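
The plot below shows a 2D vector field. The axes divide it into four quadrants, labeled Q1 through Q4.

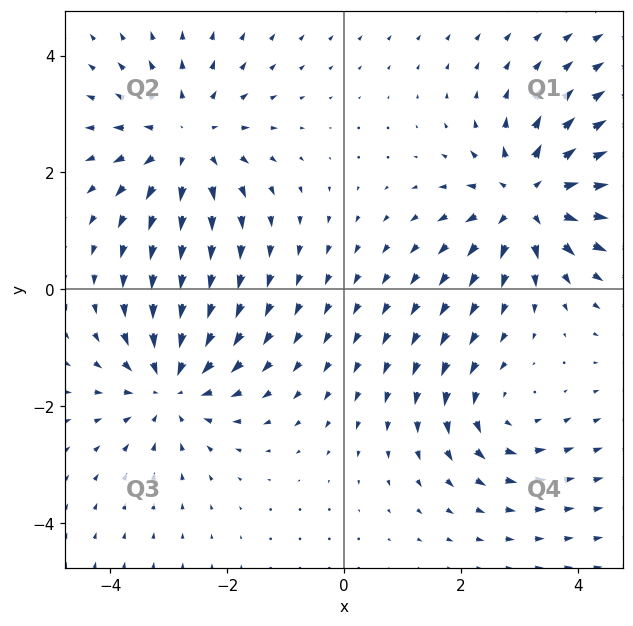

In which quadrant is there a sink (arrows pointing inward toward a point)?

Q3

The sink sits at approximately (-3.0, -1.6), which lies in quadrant Q3. The divergence there is about -4, negative as expected for a sink.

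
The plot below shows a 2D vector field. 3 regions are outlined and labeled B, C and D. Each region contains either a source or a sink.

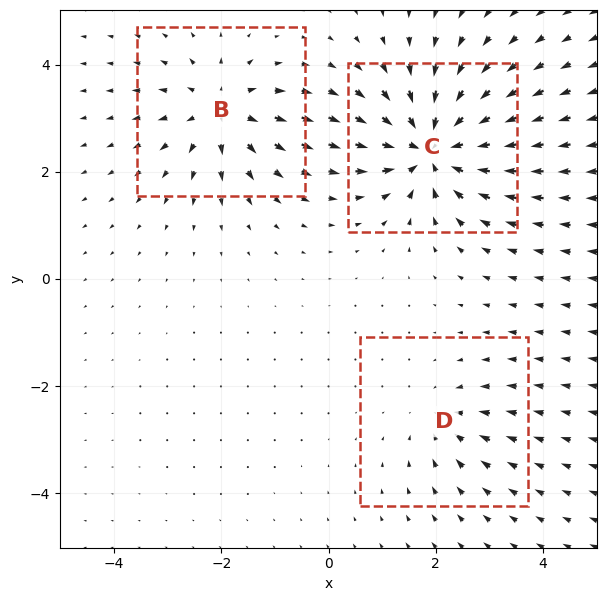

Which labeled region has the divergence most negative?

C

Divergence at each region's feature centre — B: about +4, C: about -6, D: about -2. Region C is most negative.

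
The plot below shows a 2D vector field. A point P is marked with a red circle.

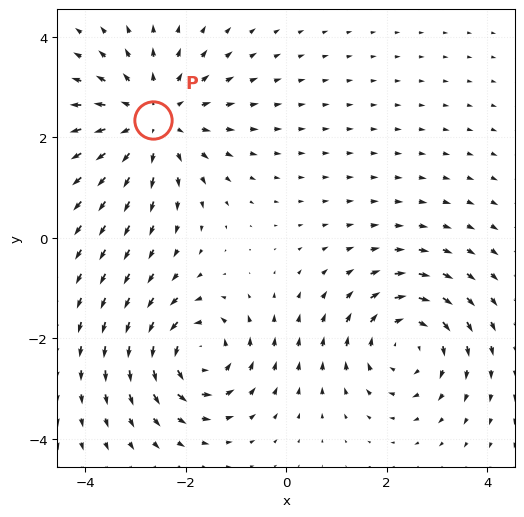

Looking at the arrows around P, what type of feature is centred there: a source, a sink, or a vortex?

At P (-2.6, 2.3) the arrows spread outward. Divergence about +4, curl ≈0 — positive divergence with near-zero curl is a source.

source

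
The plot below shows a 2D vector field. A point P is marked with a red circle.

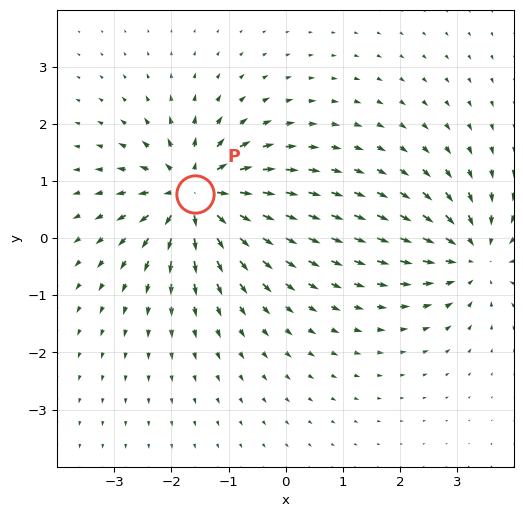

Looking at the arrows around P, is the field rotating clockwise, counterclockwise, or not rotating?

Near P at (-1.6, 0.8) the arrows show no circulation. The curl there is ≈0.

not rotating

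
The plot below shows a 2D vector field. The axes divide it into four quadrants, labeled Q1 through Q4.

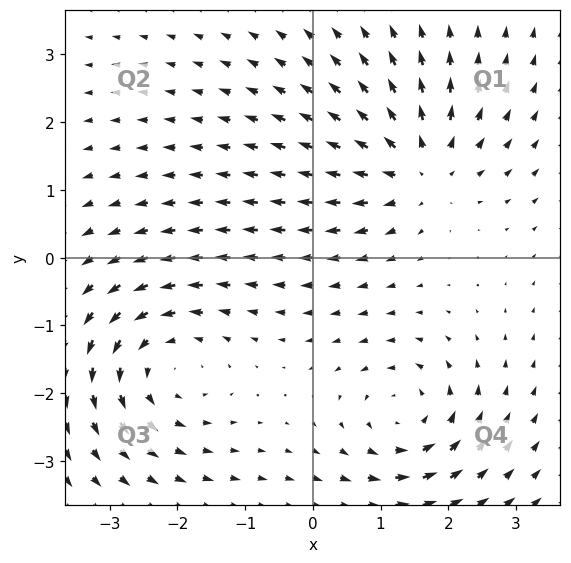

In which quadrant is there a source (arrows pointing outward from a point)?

Q1

The source sits at approximately (1.6, 1.3), which lies in quadrant Q1. The divergence there is about +5, positive as expected for a source.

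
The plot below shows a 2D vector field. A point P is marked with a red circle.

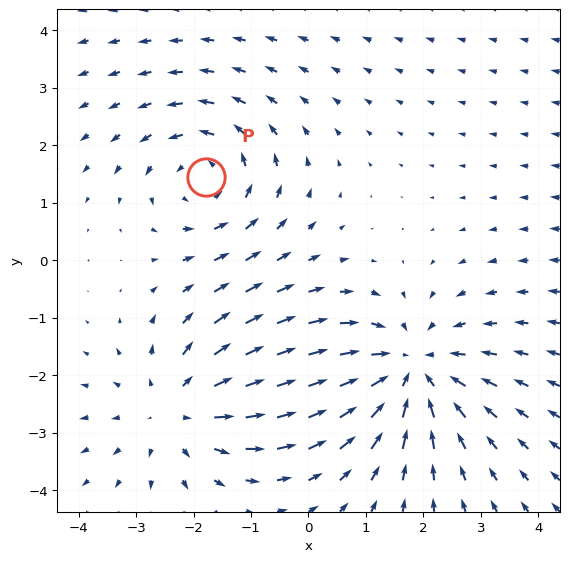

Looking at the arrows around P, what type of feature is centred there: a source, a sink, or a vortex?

At P (-1.8, 1.5) the arrows circulate counterclockwise. Divergence ≈0, curl about +3 — near-zero divergence with nonzero curl is a vortex.

vortex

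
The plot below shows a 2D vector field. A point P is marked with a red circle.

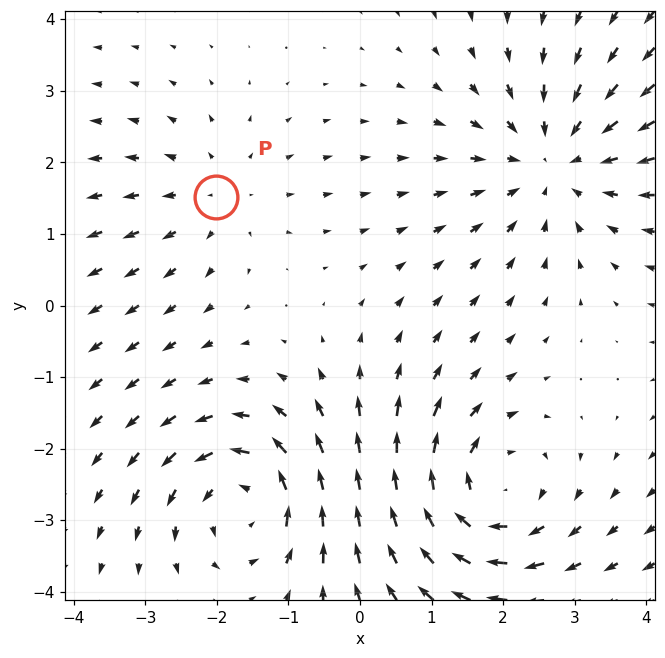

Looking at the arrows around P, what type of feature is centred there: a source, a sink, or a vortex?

At P (-2.0, 1.5) the arrows spread outward. Divergence about +2, curl ≈0 — positive divergence with near-zero curl is a source.

source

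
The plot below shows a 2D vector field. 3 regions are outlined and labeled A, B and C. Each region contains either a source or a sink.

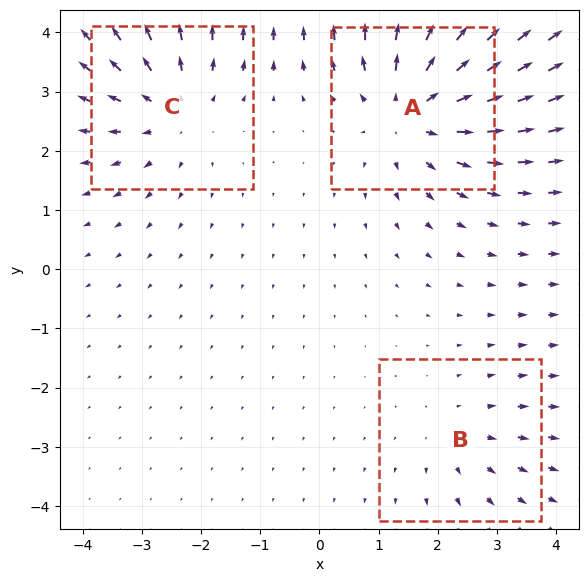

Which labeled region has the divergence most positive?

Divergence at each region's feature centre — A: about +4, B: about +2, C: about +3. Region A is most positive.

A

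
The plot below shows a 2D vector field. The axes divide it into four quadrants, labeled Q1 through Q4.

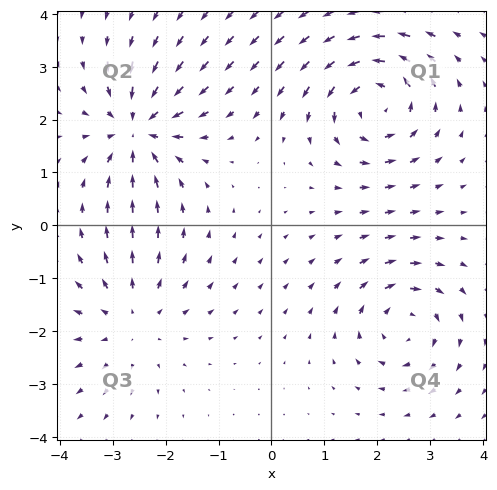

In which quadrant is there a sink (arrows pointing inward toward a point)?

Q2

The sink sits at approximately (-2.5, 1.8), which lies in quadrant Q2. The divergence there is about -6, negative as expected for a sink.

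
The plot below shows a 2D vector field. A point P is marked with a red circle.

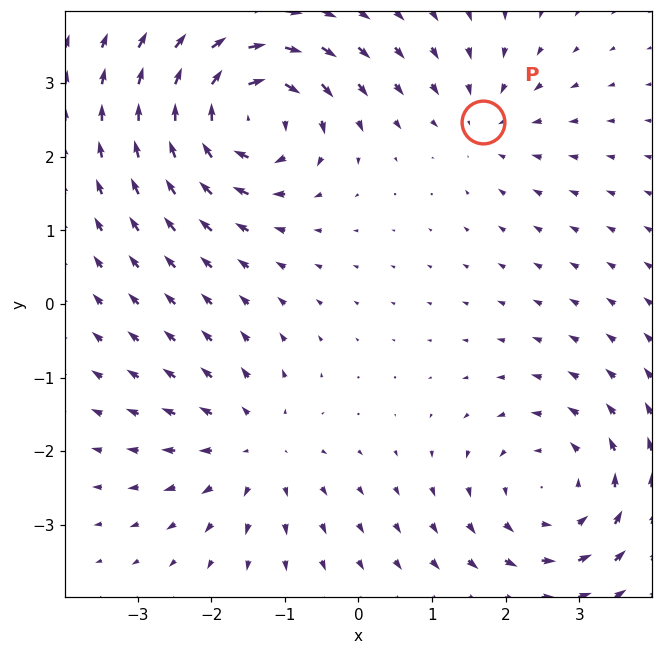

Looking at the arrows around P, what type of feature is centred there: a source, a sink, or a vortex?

sink

At P (1.7, 2.5) the arrows converge inward. Divergence about -3, curl ≈0 — negative divergence with near-zero curl is a sink.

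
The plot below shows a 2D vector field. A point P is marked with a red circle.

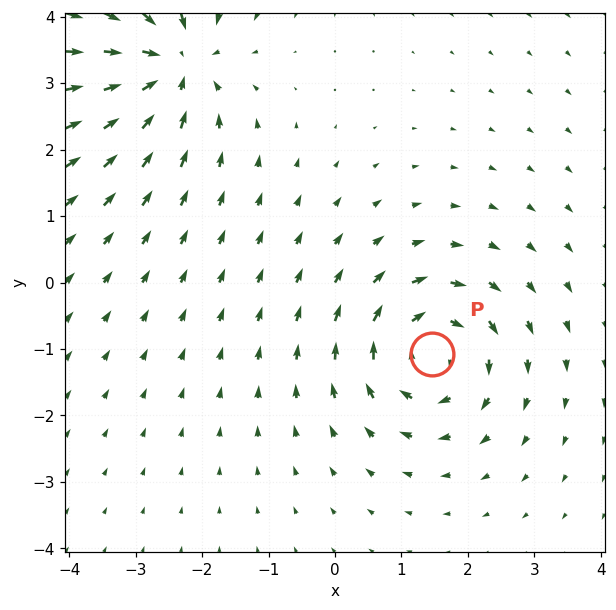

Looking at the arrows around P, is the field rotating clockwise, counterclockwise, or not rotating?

clockwise

Near P at (1.5, -1.1) the arrows circulate clockwise. The curl (z-component) there is about -5; negative curl means clockwise rotation.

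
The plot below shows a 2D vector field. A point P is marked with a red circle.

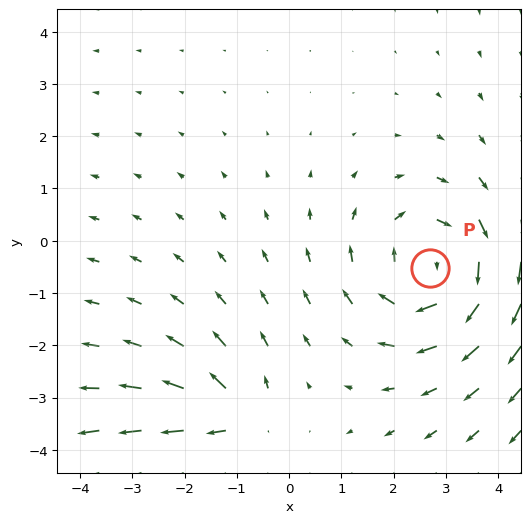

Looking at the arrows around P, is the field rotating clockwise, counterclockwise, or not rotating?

Near P at (2.7, -0.5) the arrows circulate clockwise. The curl (z-component) there is about -3; negative curl means clockwise rotation.

clockwise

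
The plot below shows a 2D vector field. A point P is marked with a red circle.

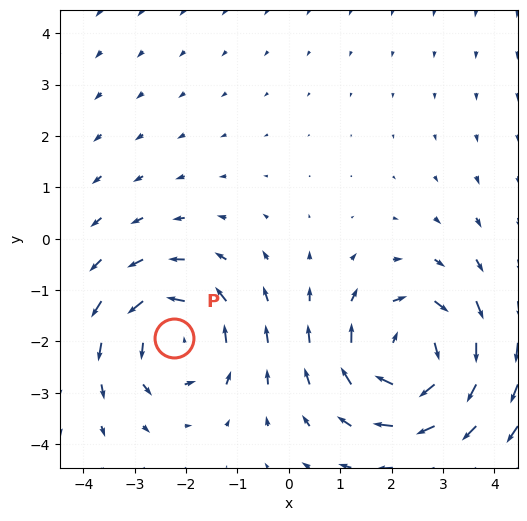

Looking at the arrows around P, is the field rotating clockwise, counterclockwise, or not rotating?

Near P at (-2.2, -1.9) the arrows circulate counterclockwise. The curl (z-component) there is about +4; positive curl means counterclockwise rotation.

counterclockwise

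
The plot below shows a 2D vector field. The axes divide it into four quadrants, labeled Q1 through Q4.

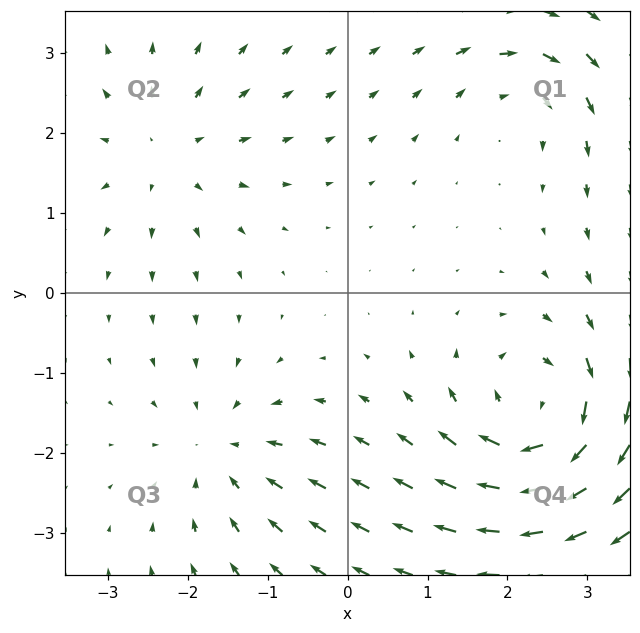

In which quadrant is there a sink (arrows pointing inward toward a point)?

The sink sits at approximately (-1.6, -2.0), which lies in quadrant Q3. The divergence there is about -3, negative as expected for a sink.

Q3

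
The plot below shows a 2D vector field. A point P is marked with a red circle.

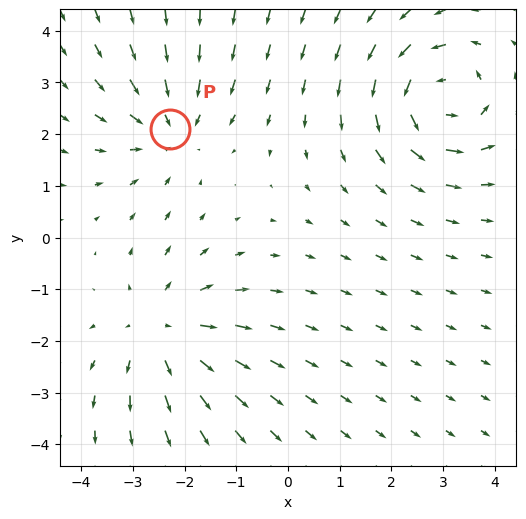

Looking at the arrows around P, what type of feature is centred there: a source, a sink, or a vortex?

At P (-2.3, 2.1) the arrows converge inward. Divergence about -3, curl ≈0 — negative divergence with near-zero curl is a sink.

sink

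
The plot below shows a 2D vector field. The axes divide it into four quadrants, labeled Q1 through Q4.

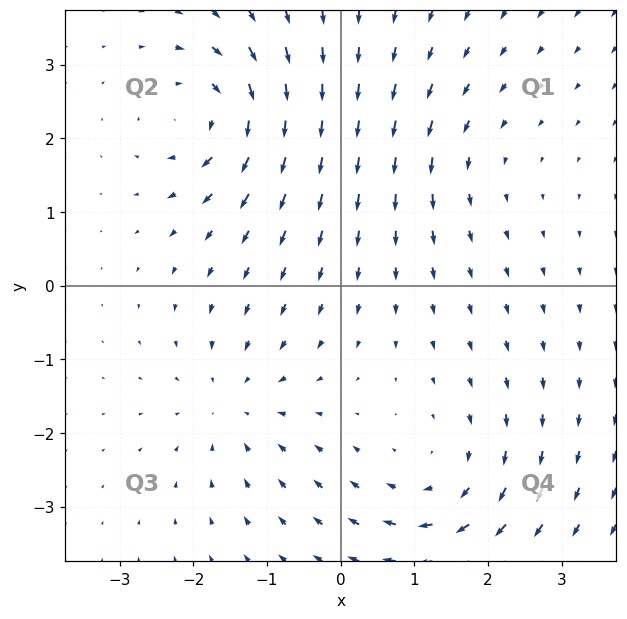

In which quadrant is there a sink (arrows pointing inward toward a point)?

Q3

The sink sits at approximately (-1.4, -1.6), which lies in quadrant Q3. The divergence there is about -4, negative as expected for a sink.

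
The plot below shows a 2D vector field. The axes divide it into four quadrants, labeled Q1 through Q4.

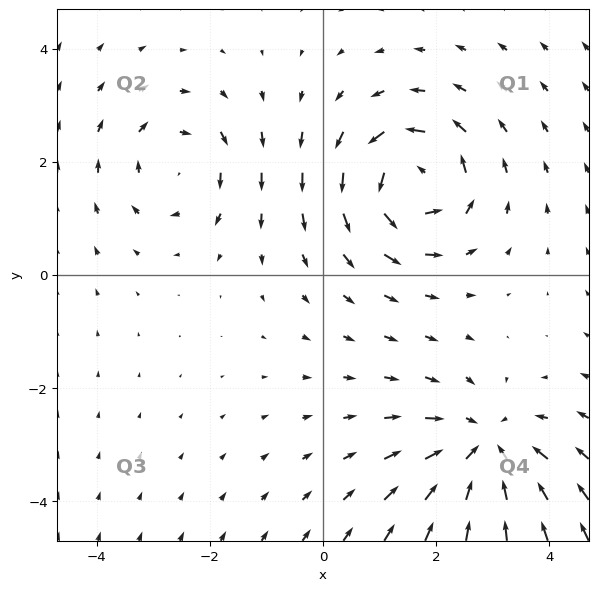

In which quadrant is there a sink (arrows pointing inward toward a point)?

The sink sits at approximately (2.9, -3.1), which lies in quadrant Q4. The divergence there is about -3, negative as expected for a sink.

Q4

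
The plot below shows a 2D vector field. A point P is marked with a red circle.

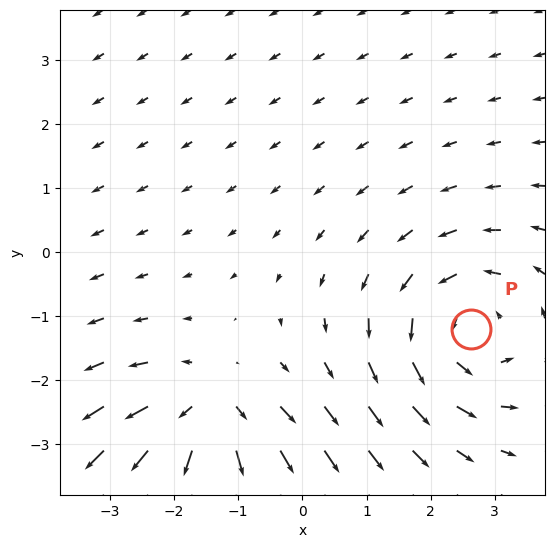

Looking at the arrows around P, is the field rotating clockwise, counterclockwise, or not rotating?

counterclockwise

Near P at (2.6, -1.2) the arrows circulate counterclockwise. The curl (z-component) there is about +3; positive curl means counterclockwise rotation.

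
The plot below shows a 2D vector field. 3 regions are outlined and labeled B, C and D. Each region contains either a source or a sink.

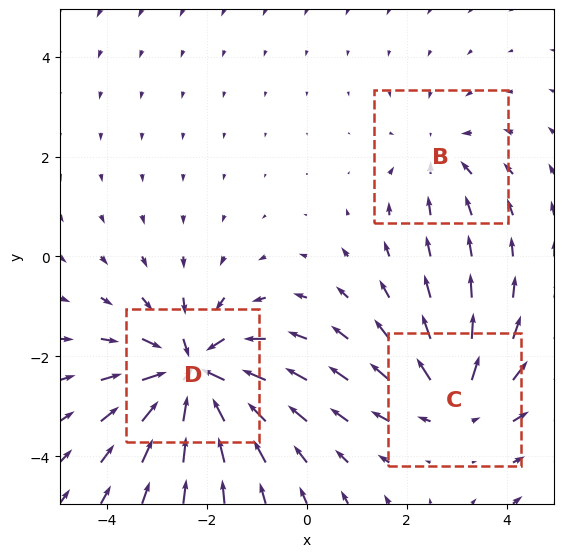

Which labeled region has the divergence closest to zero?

Divergence at each region's feature centre — B: about -2, C: about +3, D: about -5. Region B is closest to zero.

B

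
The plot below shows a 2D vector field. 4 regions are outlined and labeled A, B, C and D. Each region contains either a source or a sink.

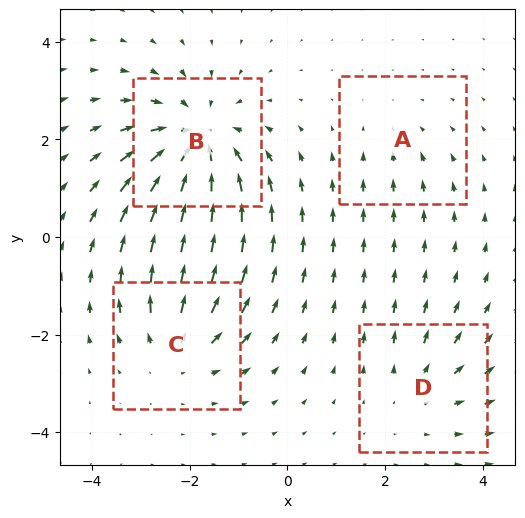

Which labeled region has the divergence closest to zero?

Divergence at each region's feature centre — A: about -2, B: about -6, C: about +4, D: about +3. Region A is closest to zero.

A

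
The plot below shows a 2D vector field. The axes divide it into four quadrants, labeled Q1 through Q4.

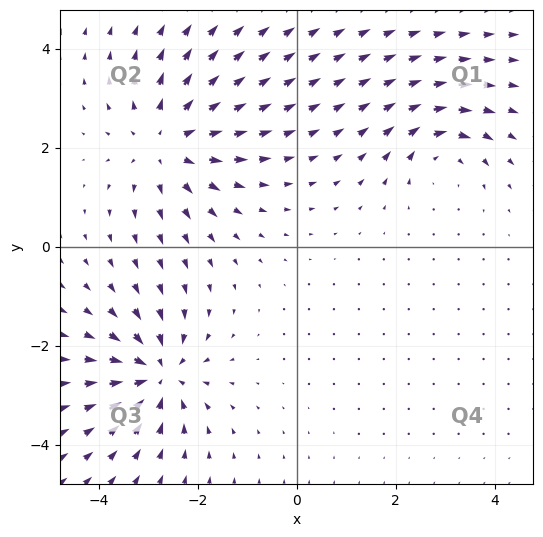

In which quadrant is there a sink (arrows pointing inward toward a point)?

The sink sits at approximately (-2.8, -2.6), which lies in quadrant Q3. The divergence there is about -6, negative as expected for a sink.

Q3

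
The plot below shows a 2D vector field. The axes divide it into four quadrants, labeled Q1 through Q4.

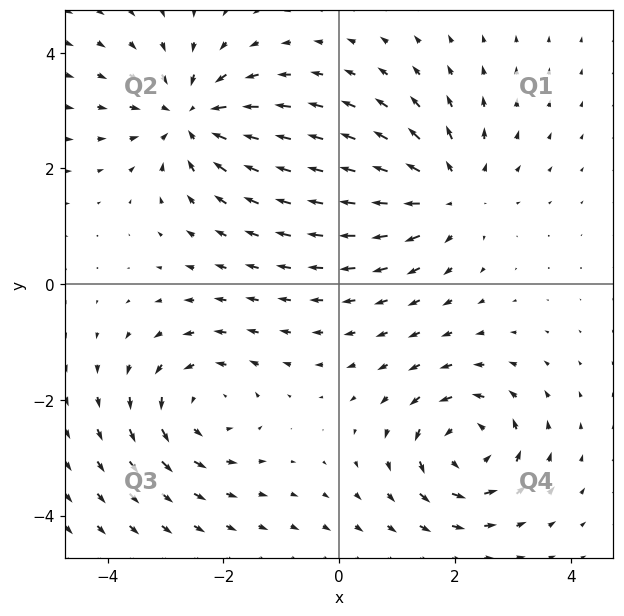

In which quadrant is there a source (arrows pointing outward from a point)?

The source sits at approximately (1.9, 1.6), which lies in quadrant Q1. The divergence there is about +4, positive as expected for a source.

Q1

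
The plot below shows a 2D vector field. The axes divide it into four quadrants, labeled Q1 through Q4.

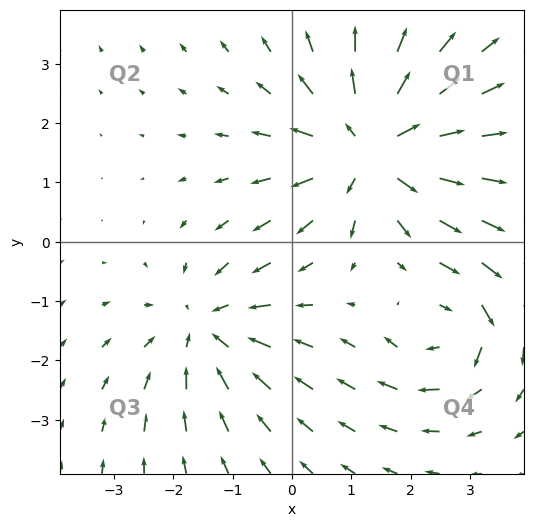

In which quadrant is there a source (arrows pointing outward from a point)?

Q1

The source sits at approximately (1.4, 1.6), which lies in quadrant Q1. The divergence there is about +5, positive as expected for a source.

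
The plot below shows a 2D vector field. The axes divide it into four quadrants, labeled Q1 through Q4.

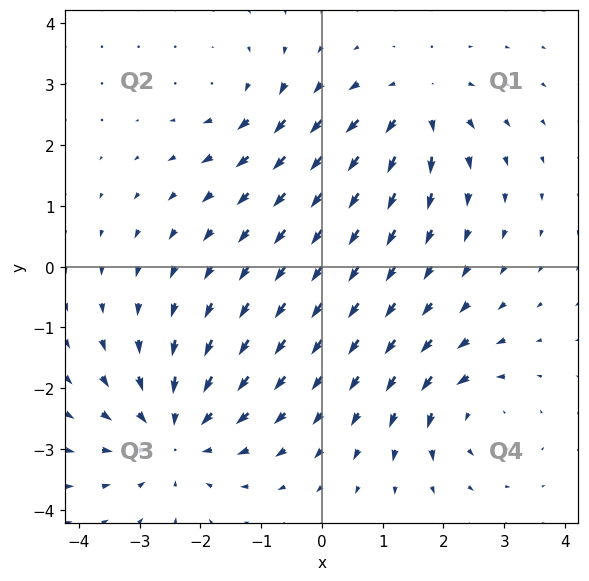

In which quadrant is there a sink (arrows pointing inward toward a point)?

Q3

The sink sits at approximately (-2.4, -2.7), which lies in quadrant Q3. The divergence there is about -4, negative as expected for a sink.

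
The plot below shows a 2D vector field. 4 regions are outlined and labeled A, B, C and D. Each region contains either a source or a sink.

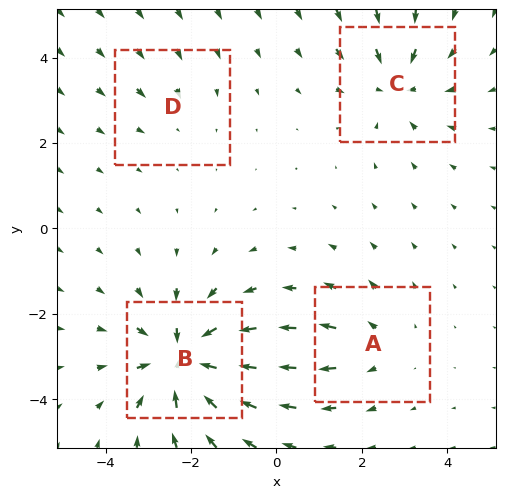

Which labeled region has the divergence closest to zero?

Divergence at each region's feature centre — A: about +3, B: about -7, C: about -4, D: about -2. Region D is closest to zero.

D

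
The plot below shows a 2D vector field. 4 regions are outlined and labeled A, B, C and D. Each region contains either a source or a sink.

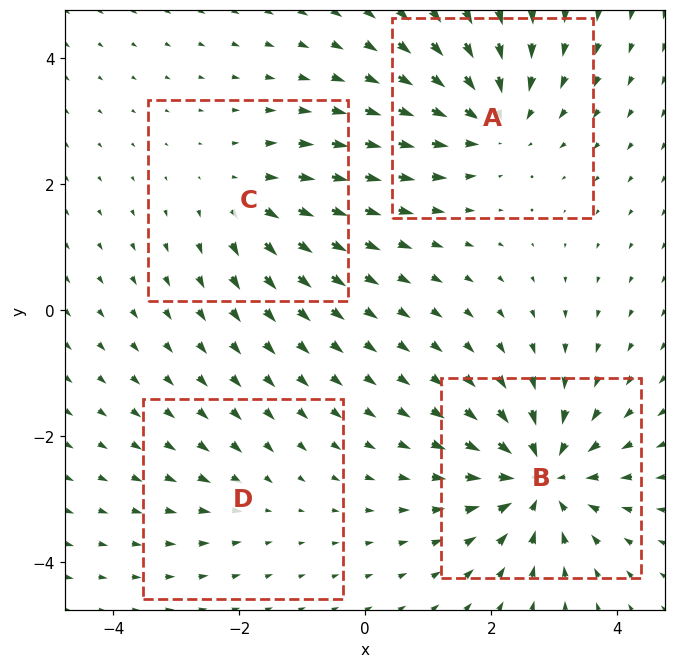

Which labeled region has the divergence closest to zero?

D

Divergence at each region's feature centre — A: about -5, B: about -7, C: about +4, D: about -2. Region D is closest to zero.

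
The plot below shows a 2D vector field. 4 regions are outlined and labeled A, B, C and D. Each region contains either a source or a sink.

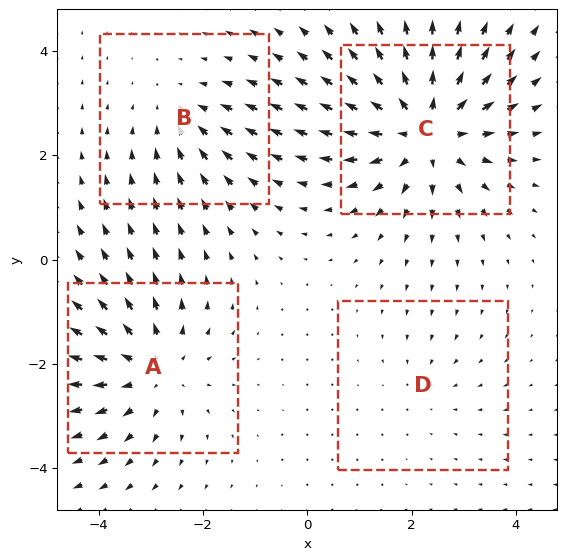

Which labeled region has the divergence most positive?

Divergence at each region's feature centre — A: about +4, B: about -3, C: about +6, D: about -2. Region C is most positive.

C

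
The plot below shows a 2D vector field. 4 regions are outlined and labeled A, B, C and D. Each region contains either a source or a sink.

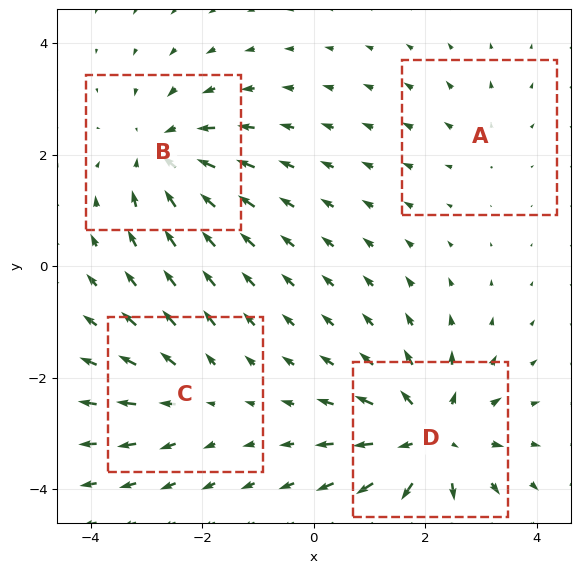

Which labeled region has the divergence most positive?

D

Divergence at each region's feature centre — A: about +2, B: about -5, C: about +3, D: about +7. Region D is most positive.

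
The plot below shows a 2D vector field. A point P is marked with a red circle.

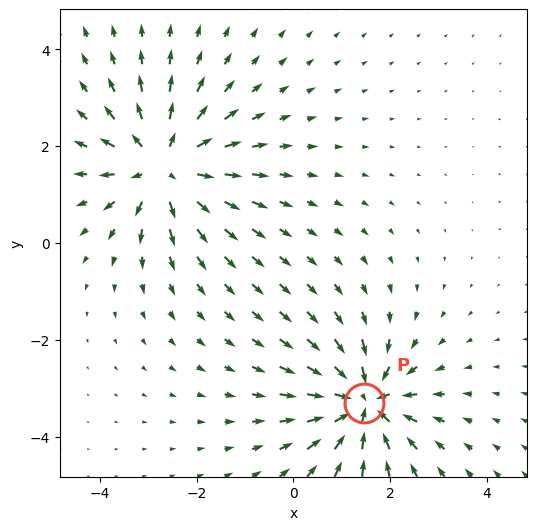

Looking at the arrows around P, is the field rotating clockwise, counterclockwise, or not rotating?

Near P at (1.5, -3.3) the arrows show no circulation. The curl there is ≈0.

not rotating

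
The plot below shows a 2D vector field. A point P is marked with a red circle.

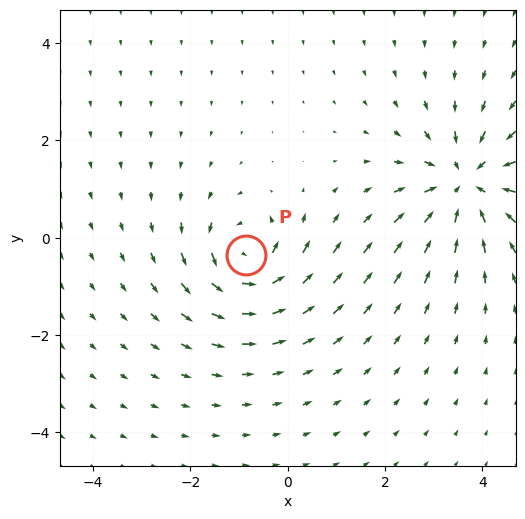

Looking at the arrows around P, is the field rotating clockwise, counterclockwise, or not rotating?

counterclockwise

Near P at (-0.9, -0.3) the arrows circulate counterclockwise. The curl (z-component) there is about +5; positive curl means counterclockwise rotation.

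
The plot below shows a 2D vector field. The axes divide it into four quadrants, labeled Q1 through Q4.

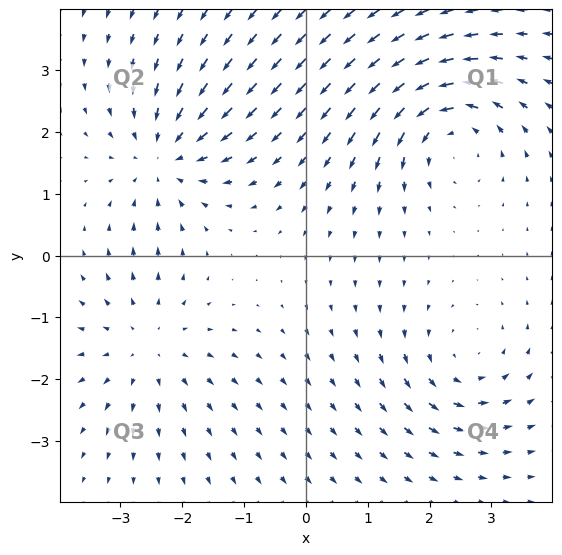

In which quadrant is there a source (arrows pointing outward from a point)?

Q3

The source sits at approximately (-2.6, -1.5), which lies in quadrant Q3. The divergence there is about +3, positive as expected for a source.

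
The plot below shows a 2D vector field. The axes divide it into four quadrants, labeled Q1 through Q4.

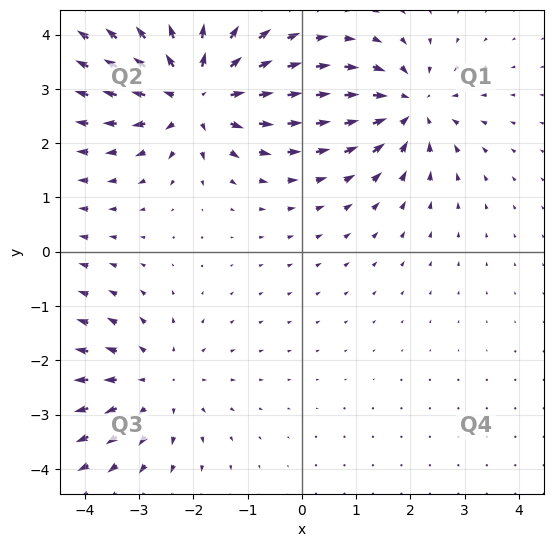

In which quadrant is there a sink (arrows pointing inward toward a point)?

Q1

The sink sits at approximately (2.0, 2.7), which lies in quadrant Q1. The divergence there is about -4, negative as expected for a sink.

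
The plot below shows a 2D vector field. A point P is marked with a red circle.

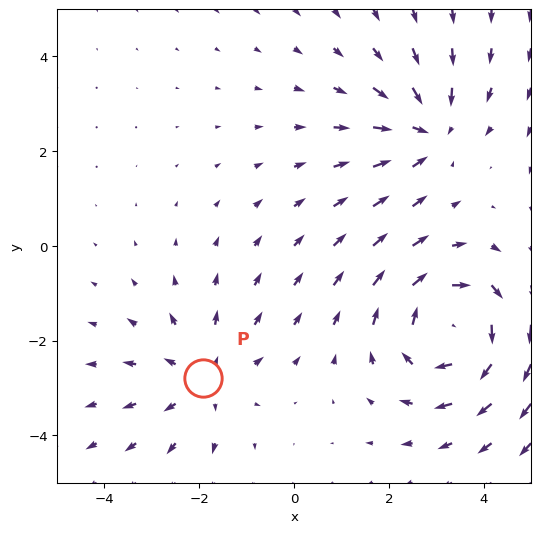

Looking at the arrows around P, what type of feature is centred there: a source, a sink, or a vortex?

source

At P (-1.9, -2.8) the arrows spread outward. Divergence about +2, curl ≈0 — positive divergence with near-zero curl is a source.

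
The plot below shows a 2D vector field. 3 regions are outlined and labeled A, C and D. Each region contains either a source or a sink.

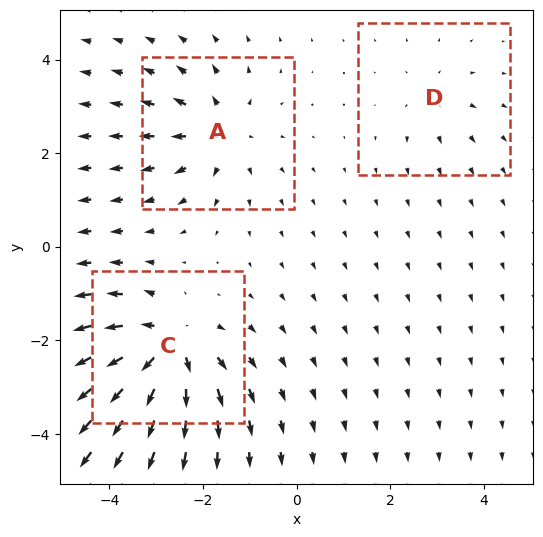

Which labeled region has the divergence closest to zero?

D

Divergence at each region's feature centre — A: about +4, C: about +6, D: about +2. Region D is closest to zero.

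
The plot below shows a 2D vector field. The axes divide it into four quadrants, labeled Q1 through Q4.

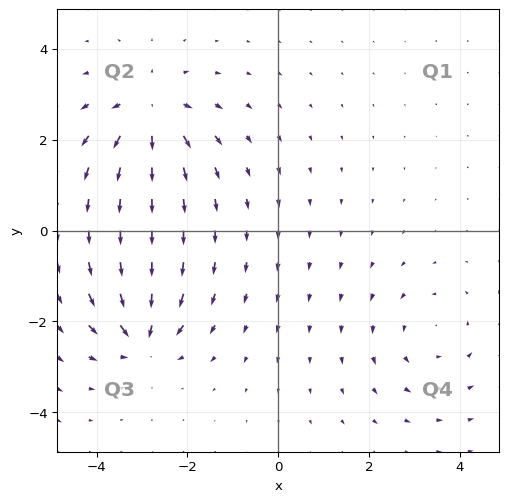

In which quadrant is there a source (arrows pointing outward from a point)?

The source sits at approximately (-2.8, 2.6), which lies in quadrant Q2. The divergence there is about +5, positive as expected for a source.

Q2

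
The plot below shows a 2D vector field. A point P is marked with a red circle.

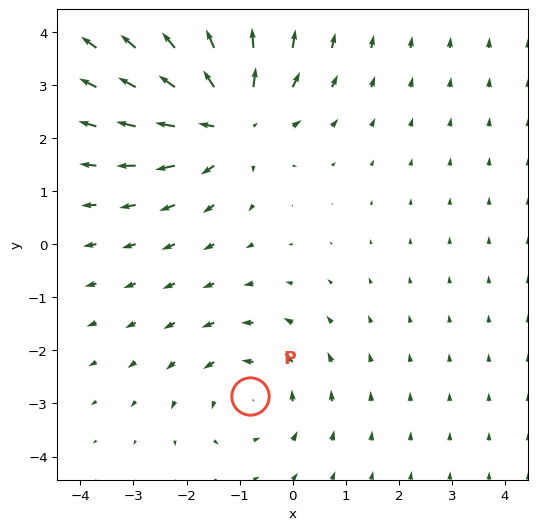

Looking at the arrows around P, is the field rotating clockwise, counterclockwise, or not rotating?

Near P at (-0.8, -2.9) the arrows circulate counterclockwise. The curl (z-component) there is about +3; positive curl means counterclockwise rotation.

counterclockwise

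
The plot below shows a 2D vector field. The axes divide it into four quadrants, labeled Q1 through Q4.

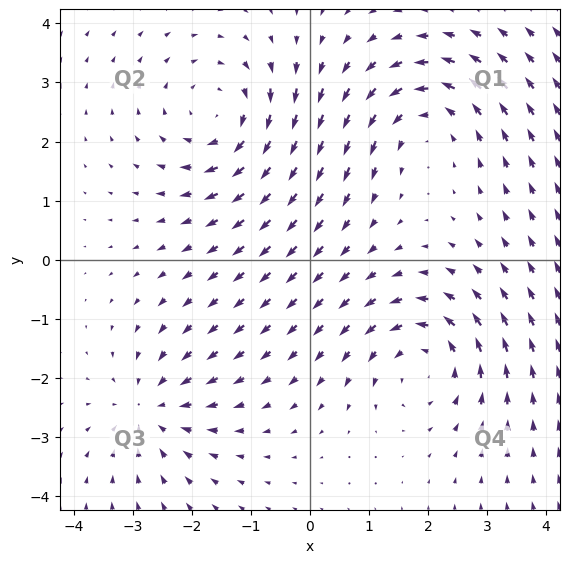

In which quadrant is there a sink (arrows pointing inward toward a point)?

Q3

The sink sits at approximately (-2.7, -2.5), which lies in quadrant Q3. The divergence there is about -3, negative as expected for a sink.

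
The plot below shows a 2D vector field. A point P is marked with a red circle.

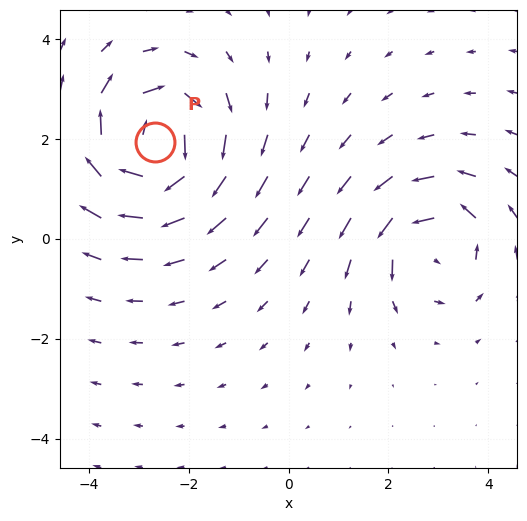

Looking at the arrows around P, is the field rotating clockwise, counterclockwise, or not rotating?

clockwise

Near P at (-2.7, 1.9) the arrows circulate clockwise. The curl (z-component) there is about -6; negative curl means clockwise rotation.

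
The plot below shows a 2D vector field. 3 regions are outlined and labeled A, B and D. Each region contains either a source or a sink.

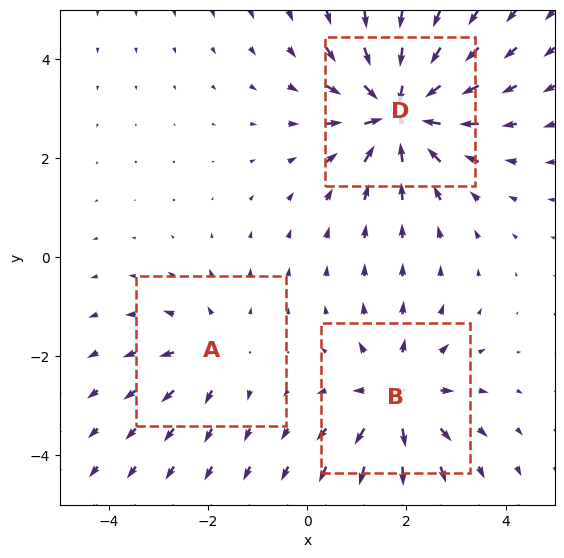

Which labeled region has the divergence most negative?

D

Divergence at each region's feature centre — A: about +2, B: about +4, D: about -6. Region D is most negative.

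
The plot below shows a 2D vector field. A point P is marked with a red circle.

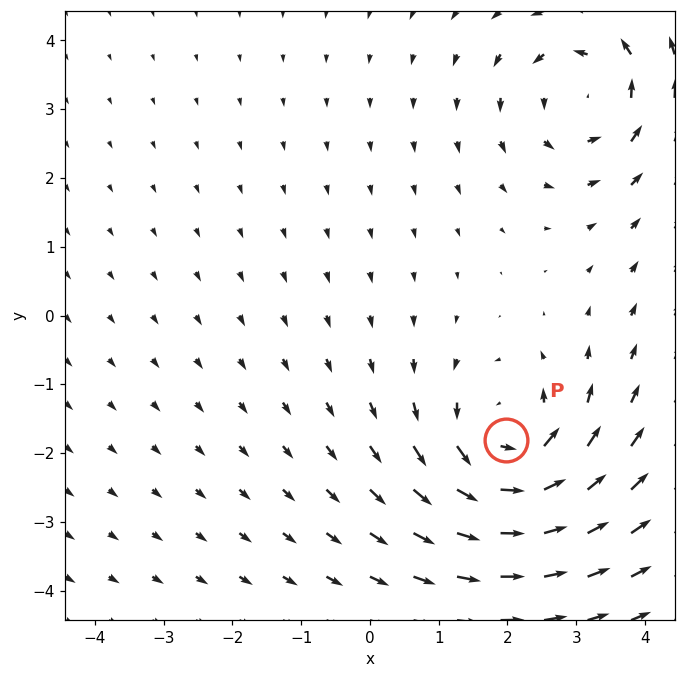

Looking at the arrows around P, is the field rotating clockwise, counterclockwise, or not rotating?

counterclockwise

Near P at (2.0, -1.8) the arrows circulate counterclockwise. The curl (z-component) there is about +5; positive curl means counterclockwise rotation.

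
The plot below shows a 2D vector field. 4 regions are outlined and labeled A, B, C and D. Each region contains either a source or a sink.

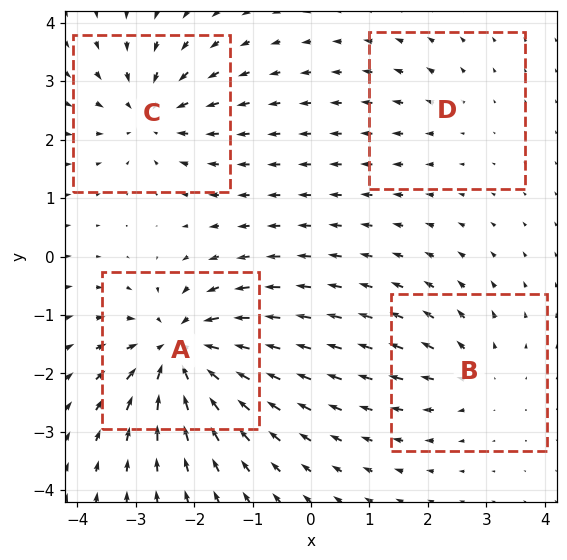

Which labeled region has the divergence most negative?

A

Divergence at each region's feature centre — A: about -8, B: about +4, C: about -5, D: about +2. Region A is most negative.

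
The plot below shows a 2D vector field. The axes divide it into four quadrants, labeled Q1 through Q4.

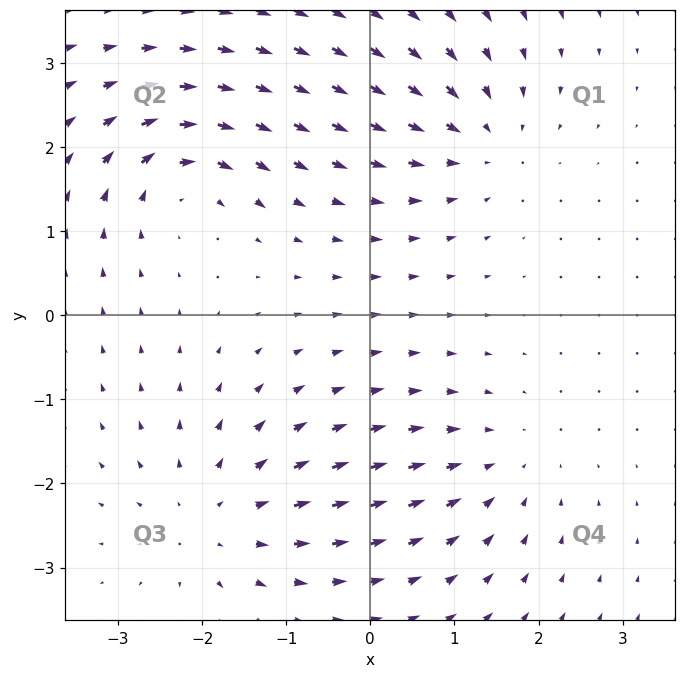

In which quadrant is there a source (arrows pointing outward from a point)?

Q3

The source sits at approximately (-1.8, -2.4), which lies in quadrant Q3. The divergence there is about +4, positive as expected for a source.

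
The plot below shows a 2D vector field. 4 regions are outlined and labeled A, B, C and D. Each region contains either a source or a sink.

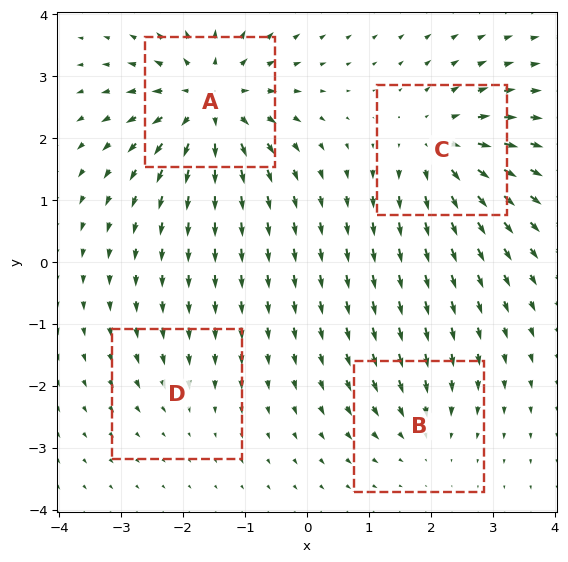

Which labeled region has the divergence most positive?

A

Divergence at each region's feature centre — A: about +8, B: about -3, C: about +6, D: about -2. Region A is most positive.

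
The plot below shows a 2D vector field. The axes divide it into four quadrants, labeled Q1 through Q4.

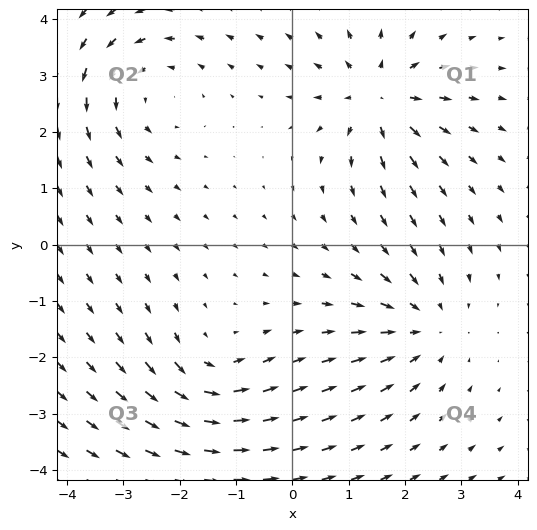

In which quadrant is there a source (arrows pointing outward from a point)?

The source sits at approximately (1.5, 2.6), which lies in quadrant Q1. The divergence there is about +6, positive as expected for a source.

Q1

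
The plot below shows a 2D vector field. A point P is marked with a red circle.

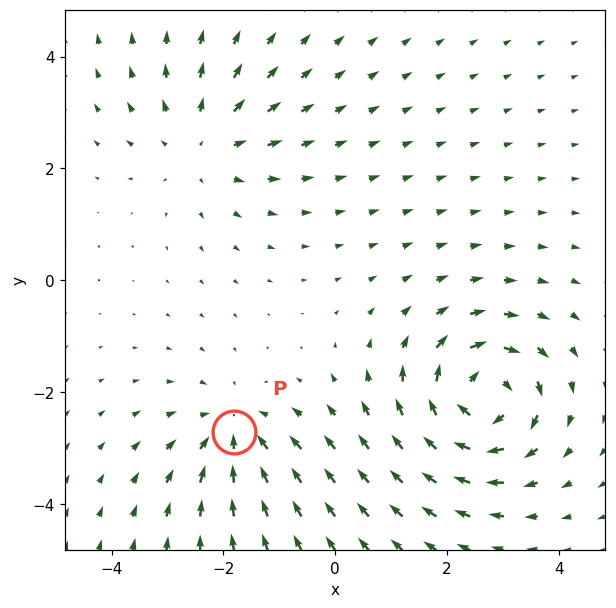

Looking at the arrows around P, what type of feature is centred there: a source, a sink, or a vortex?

At P (-1.8, -2.7) the arrows converge inward. Divergence about -3, curl ≈0 — negative divergence with near-zero curl is a sink.

sink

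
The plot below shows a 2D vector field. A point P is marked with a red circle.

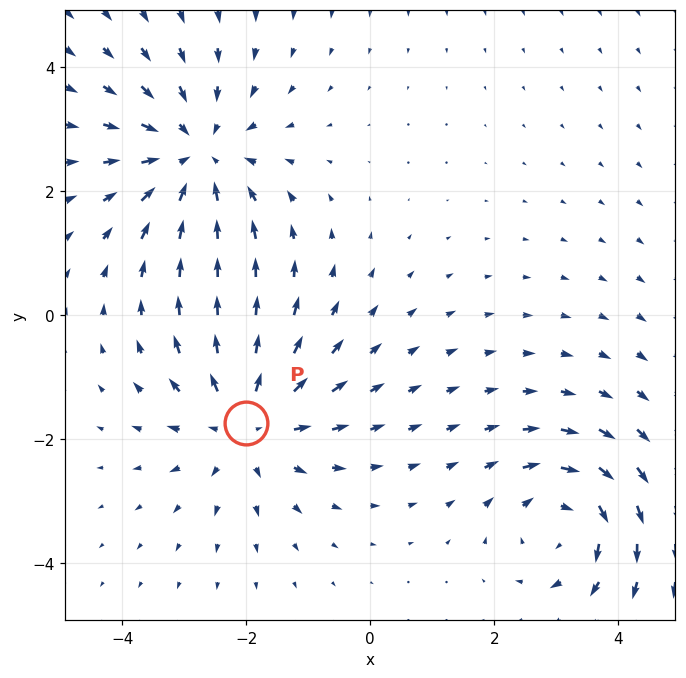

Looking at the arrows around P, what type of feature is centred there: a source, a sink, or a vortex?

source

At P (-2.0, -1.7) the arrows spread outward. Divergence about +4, curl ≈0 — positive divergence with near-zero curl is a source.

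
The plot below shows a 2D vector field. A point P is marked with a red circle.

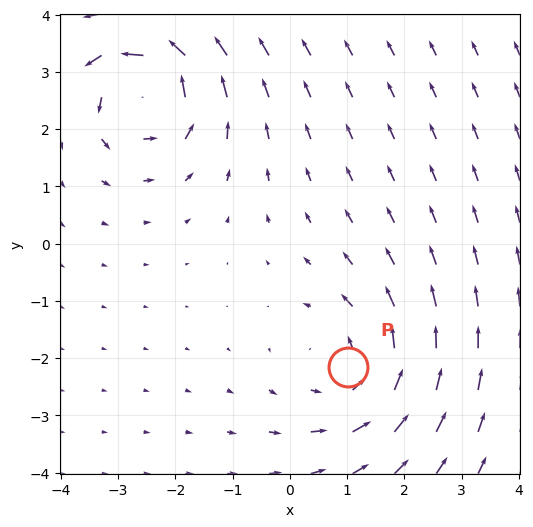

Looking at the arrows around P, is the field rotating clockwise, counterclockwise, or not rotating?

counterclockwise

Near P at (1.0, -2.2) the arrows circulate counterclockwise. The curl (z-component) there is about +3; positive curl means counterclockwise rotation.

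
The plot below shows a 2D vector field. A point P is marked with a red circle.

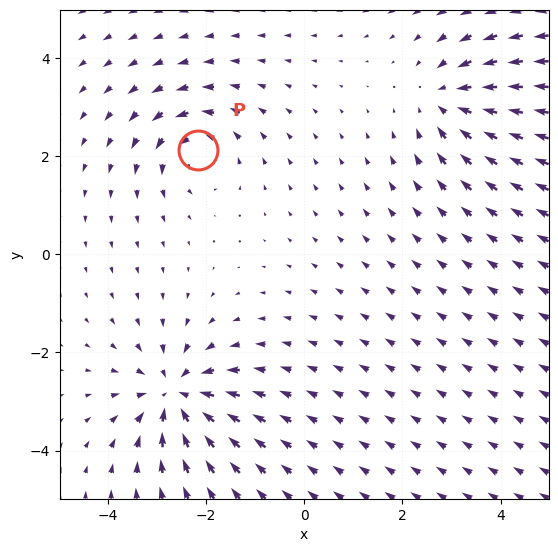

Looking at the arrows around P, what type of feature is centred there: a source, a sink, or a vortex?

At P (-2.2, 2.1) the arrows circulate counterclockwise. Divergence ≈0, curl about +3 — near-zero divergence with nonzero curl is a vortex.

vortex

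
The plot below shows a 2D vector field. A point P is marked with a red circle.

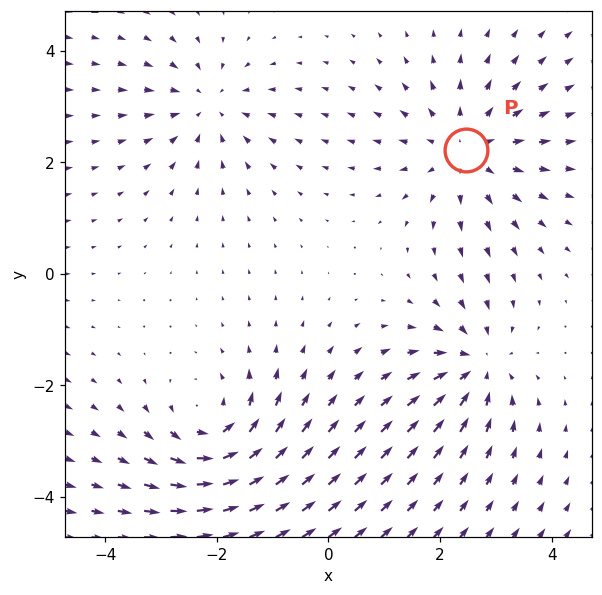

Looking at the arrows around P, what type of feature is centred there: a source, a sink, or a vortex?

source

At P (2.5, 2.2) the arrows spread outward. Divergence about +3, curl ≈0 — positive divergence with near-zero curl is a source.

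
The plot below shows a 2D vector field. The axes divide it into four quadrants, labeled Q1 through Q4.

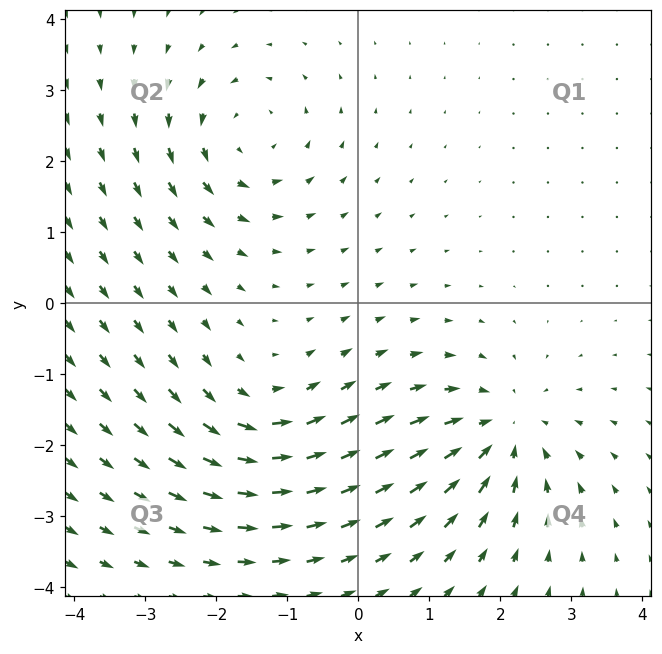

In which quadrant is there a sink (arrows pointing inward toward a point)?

Q4

The sink sits at approximately (2.0, -1.8), which lies in quadrant Q4. The divergence there is about -5, negative as expected for a sink.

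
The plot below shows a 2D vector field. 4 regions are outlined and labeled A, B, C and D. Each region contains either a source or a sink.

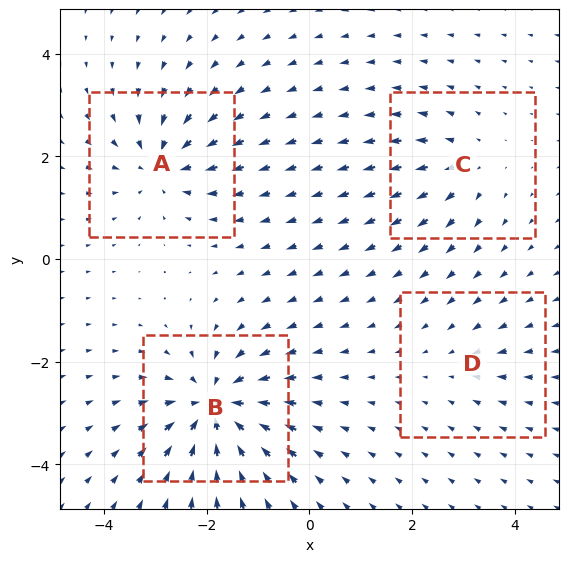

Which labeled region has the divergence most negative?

B

Divergence at each region's feature centre — A: about -6, B: about -8, C: about +4, D: about -2. Region B is most negative.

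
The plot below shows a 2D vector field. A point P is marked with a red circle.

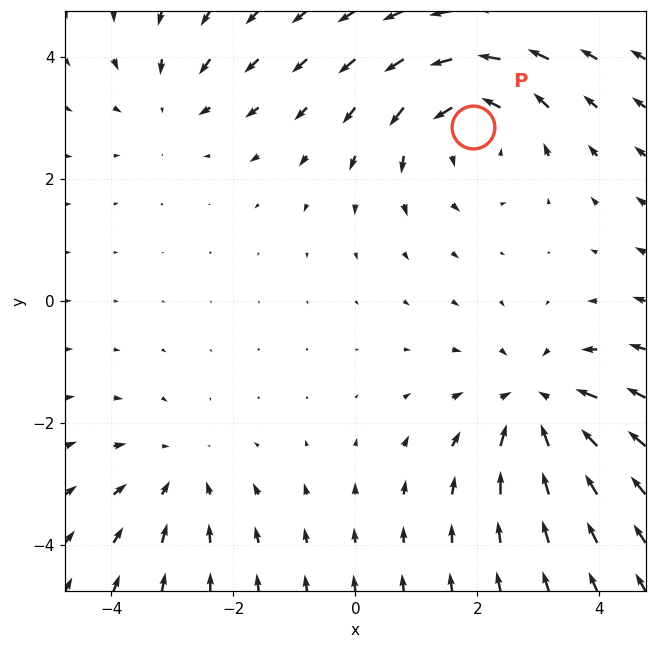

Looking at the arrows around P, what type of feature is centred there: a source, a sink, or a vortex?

At P (1.9, 2.8) the arrows circulate counterclockwise. Divergence ≈0, curl about +4 — near-zero divergence with nonzero curl is a vortex.

vortex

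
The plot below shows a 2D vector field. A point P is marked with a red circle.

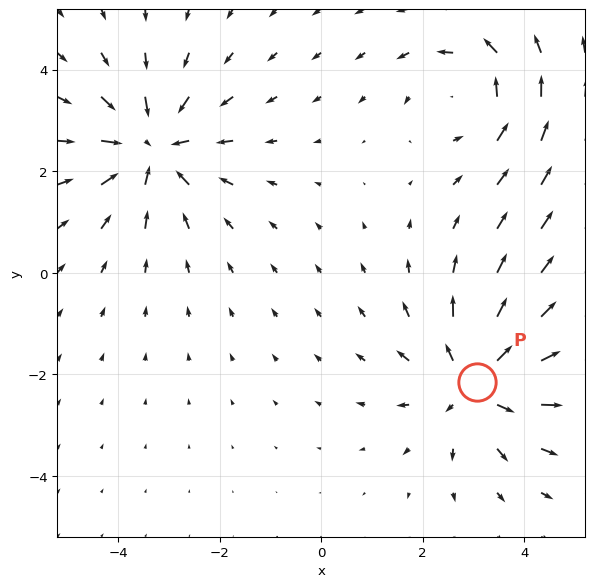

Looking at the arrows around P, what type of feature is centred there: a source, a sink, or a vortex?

source

At P (3.1, -2.2) the arrows spread outward. Divergence about +4, curl ≈0 — positive divergence with near-zero curl is a source.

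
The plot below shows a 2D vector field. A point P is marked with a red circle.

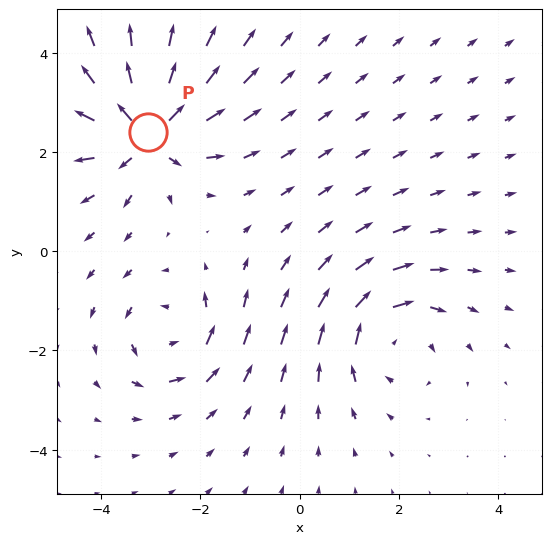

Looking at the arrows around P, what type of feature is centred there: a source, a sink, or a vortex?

At P (-3.1, 2.4) the arrows spread outward. Divergence about +6, curl ≈0 — positive divergence with near-zero curl is a source.

source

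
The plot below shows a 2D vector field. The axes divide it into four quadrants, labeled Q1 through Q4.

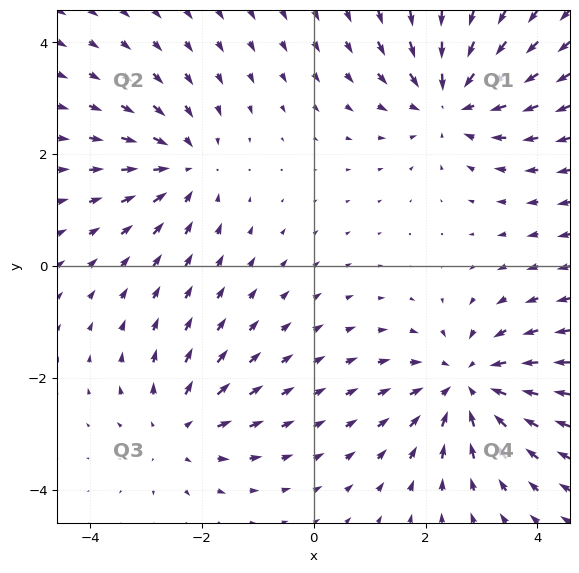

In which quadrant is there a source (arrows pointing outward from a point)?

Q3

The source sits at approximately (-2.4, -2.9), which lies in quadrant Q3. The divergence there is about +3, positive as expected for a source.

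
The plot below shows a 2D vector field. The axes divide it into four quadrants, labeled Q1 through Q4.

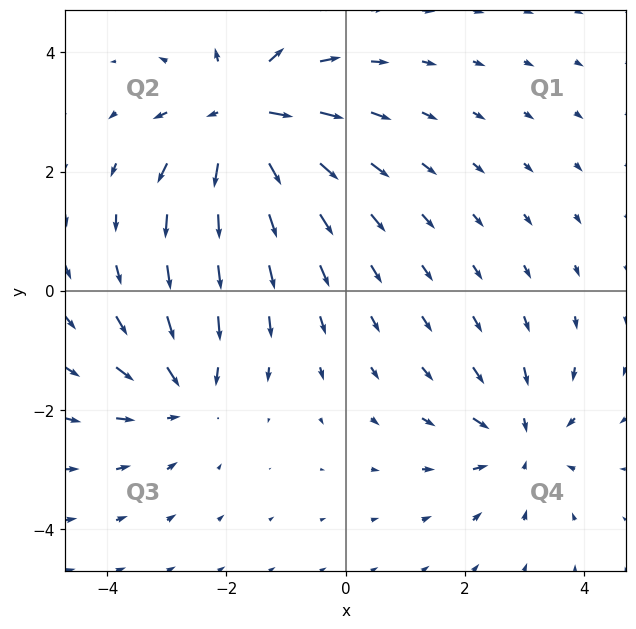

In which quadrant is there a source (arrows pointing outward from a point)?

The source sits at approximately (-1.7, 2.9), which lies in quadrant Q2. The divergence there is about +6, positive as expected for a source.

Q2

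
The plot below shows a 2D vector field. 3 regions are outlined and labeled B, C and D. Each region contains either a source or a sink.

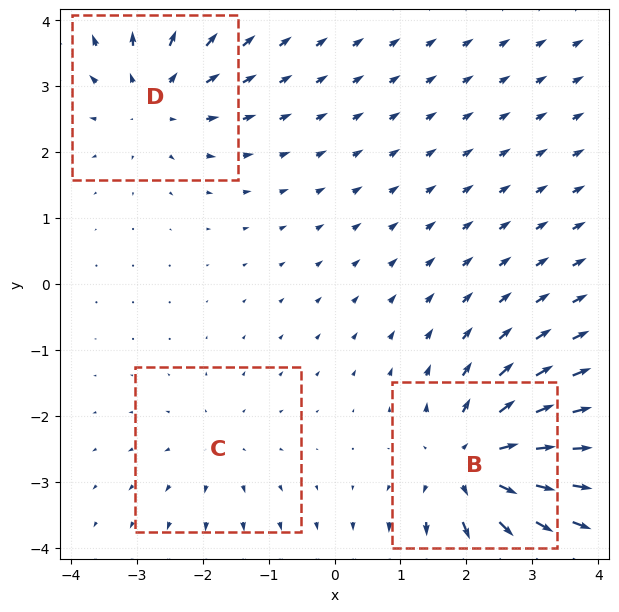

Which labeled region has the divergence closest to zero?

Divergence at each region's feature centre — B: about +5, C: about +2, D: about +4. Region C is closest to zero.

C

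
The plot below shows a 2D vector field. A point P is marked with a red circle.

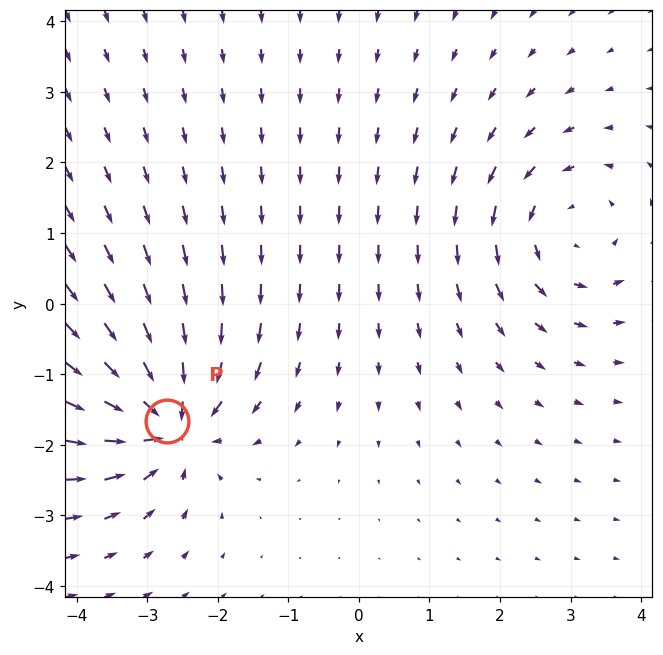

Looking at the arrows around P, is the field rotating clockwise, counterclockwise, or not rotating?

not rotating

Near P at (-2.7, -1.7) the arrows show no circulation. The curl there is ≈0.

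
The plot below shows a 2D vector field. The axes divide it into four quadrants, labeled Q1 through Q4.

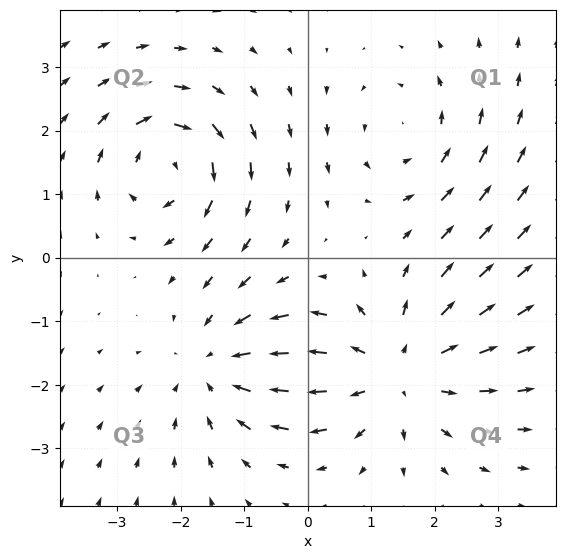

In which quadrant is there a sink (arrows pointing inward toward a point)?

Q3

The sink sits at approximately (-1.4, -1.7), which lies in quadrant Q3. The divergence there is about -3, negative as expected for a sink.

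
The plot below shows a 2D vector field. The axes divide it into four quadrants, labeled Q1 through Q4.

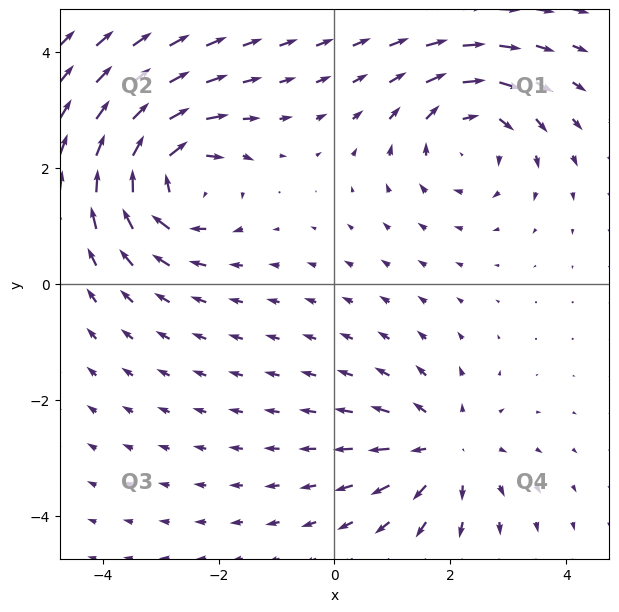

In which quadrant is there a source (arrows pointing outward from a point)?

Q4

The source sits at approximately (1.9, -2.8), which lies in quadrant Q4. The divergence there is about +4, positive as expected for a source.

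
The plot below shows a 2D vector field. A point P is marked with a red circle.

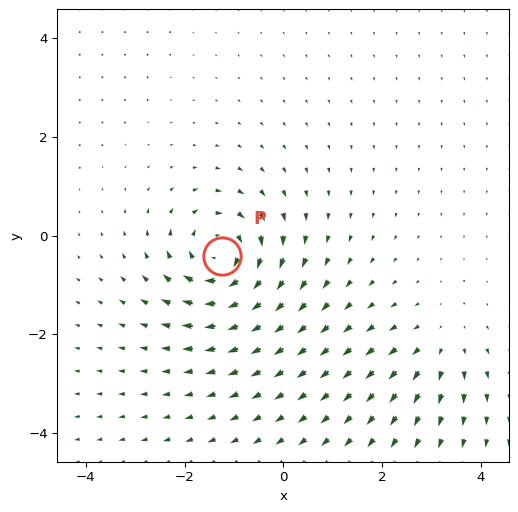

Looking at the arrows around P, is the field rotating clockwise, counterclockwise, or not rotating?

Near P at (-1.2, -0.4) the arrows circulate clockwise. The curl (z-component) there is about -6; negative curl means clockwise rotation.

clockwise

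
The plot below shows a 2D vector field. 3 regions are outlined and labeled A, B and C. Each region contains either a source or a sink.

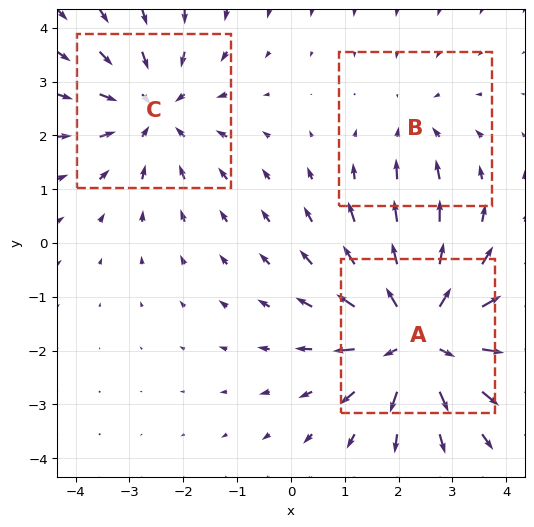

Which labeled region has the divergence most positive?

Divergence at each region's feature centre — A: about +4, B: about -2, C: about -3. Region A is most positive.

A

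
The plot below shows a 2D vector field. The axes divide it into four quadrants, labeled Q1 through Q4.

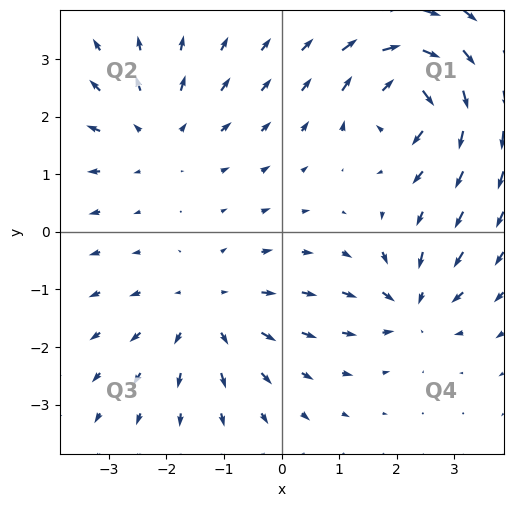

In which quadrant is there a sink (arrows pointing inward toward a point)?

The sink sits at approximately (2.3, -1.3), which lies in quadrant Q4. The divergence there is about -4, negative as expected for a sink.

Q4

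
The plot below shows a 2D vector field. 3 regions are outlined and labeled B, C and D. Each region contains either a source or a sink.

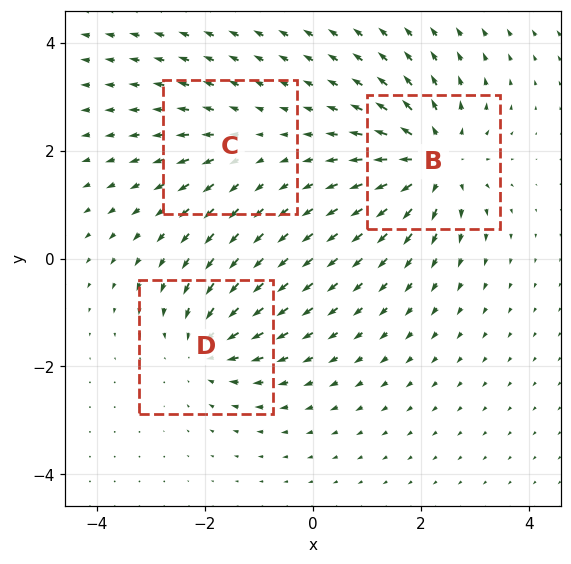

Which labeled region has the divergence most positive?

B

Divergence at each region's feature centre — B: about +5, C: about +2, D: about -4. Region B is most positive.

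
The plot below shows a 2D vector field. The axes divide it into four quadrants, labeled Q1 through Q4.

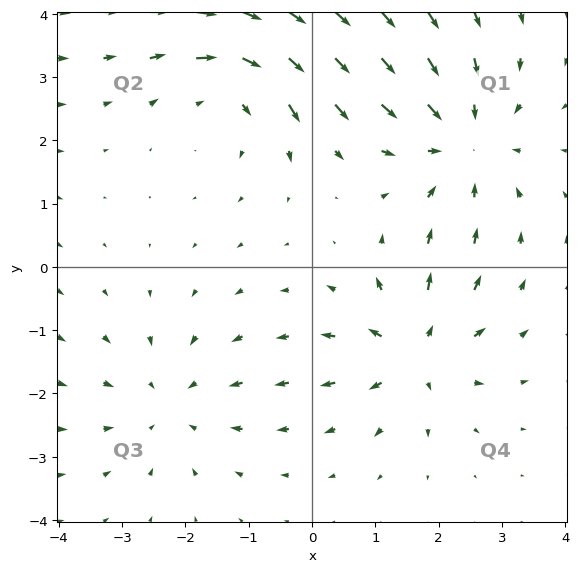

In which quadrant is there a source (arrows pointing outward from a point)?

Q4

The source sits at approximately (1.6, -1.3), which lies in quadrant Q4. The divergence there is about +5, positive as expected for a source.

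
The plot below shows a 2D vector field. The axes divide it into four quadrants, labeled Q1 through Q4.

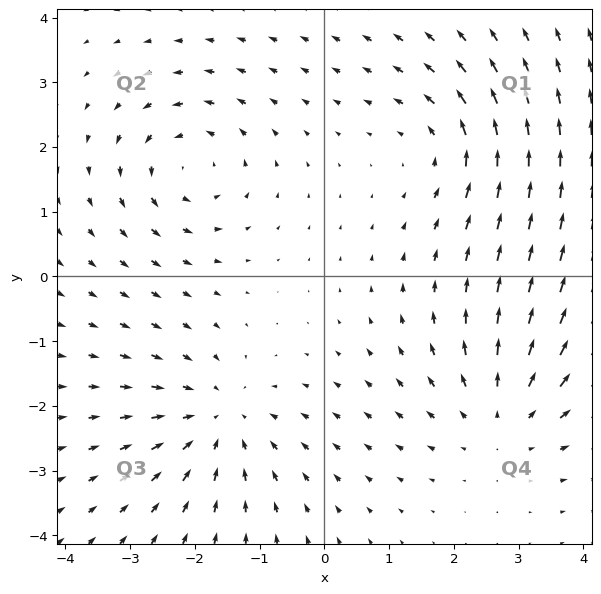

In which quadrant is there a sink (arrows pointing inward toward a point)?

Q3

The sink sits at approximately (-1.6, -2.2), which lies in quadrant Q3. The divergence there is about -4, negative as expected for a sink.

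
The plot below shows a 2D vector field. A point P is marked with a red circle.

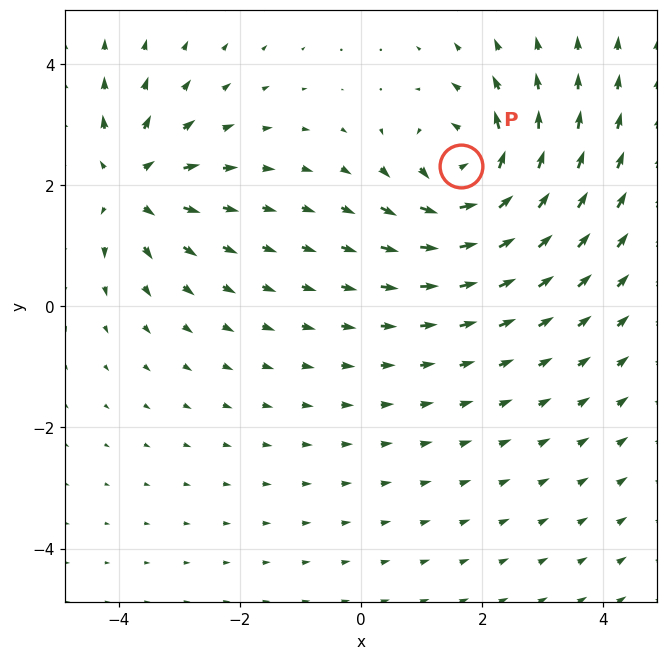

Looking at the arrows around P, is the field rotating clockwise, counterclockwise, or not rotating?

counterclockwise

Near P at (1.7, 2.3) the arrows circulate counterclockwise. The curl (z-component) there is about +6; positive curl means counterclockwise rotation.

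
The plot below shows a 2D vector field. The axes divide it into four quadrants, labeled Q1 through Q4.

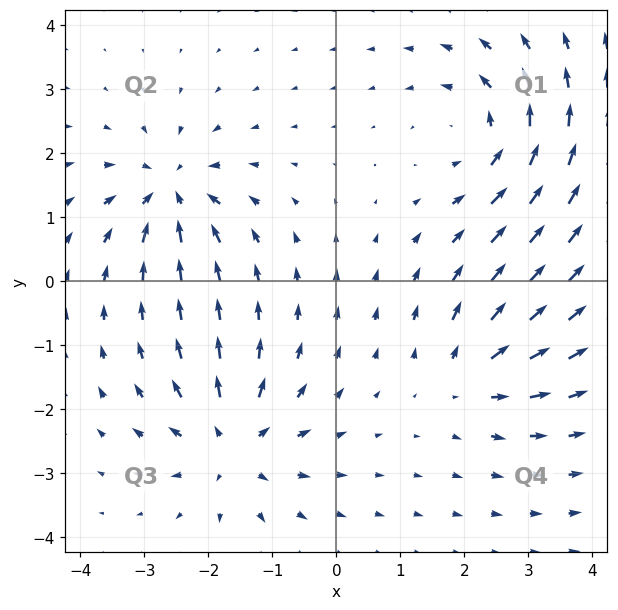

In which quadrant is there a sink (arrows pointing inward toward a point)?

Q2

The sink sits at approximately (-2.6, 1.4), which lies in quadrant Q2. The divergence there is about -6, negative as expected for a sink.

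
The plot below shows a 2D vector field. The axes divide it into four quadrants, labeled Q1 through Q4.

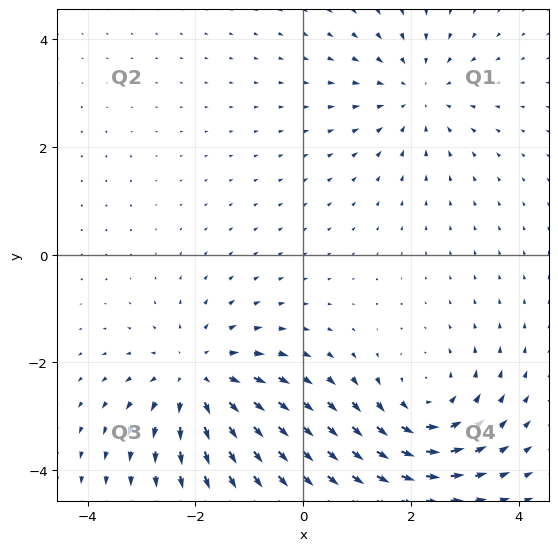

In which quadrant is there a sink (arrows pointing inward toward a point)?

Q1

The sink sits at approximately (2.1, 3.0), which lies in quadrant Q1. The divergence there is about -2, negative as expected for a sink.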